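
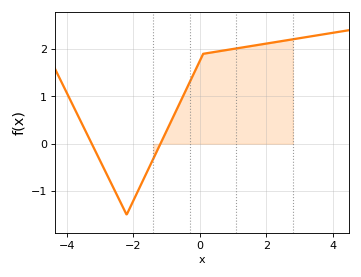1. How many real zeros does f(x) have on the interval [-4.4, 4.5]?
2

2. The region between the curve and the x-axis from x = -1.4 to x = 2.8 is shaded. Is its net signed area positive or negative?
positive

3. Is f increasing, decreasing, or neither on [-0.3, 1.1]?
increasing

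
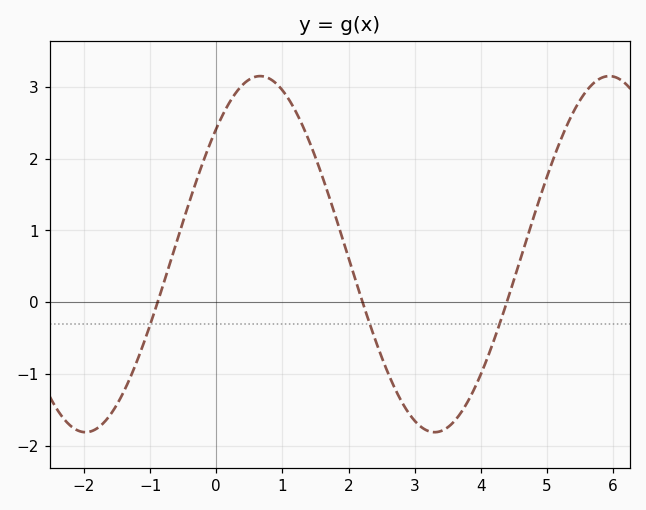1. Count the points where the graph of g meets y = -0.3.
3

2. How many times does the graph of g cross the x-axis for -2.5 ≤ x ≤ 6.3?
3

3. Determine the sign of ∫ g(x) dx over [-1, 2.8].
positive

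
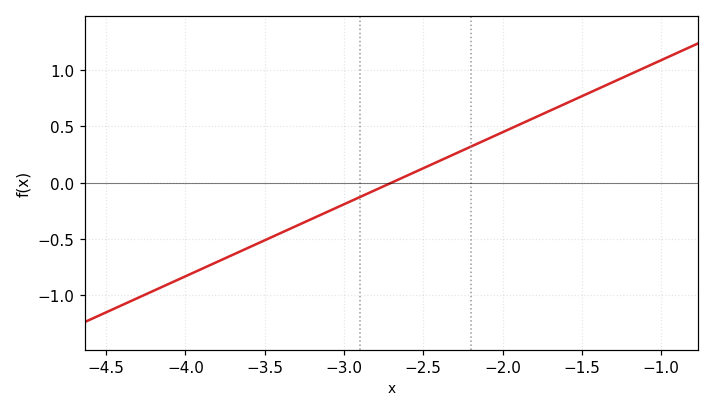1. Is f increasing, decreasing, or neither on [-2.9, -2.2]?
increasing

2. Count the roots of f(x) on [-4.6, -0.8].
1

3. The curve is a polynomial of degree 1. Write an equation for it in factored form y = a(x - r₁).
y = 0.64(x + 2.7)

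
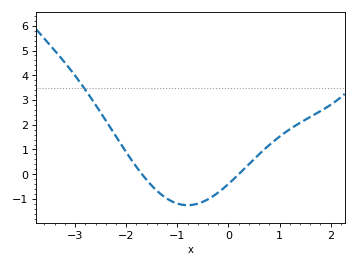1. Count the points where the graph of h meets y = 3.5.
1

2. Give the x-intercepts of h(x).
-1.7, 0.2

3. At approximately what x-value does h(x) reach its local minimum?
-0.8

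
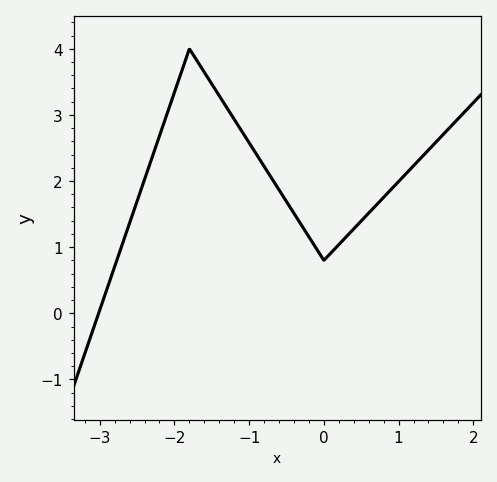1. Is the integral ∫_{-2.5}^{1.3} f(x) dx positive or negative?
positive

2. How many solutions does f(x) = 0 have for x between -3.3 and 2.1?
1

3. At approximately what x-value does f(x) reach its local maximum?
-1.8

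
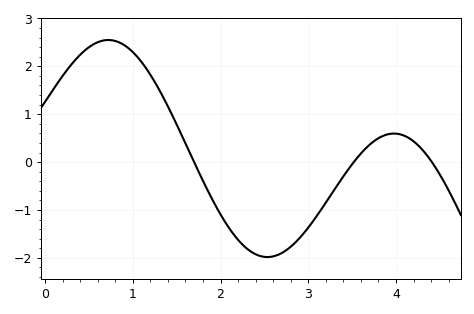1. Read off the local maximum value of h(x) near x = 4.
0.6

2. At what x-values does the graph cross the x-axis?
1.7, 3.5, 4.4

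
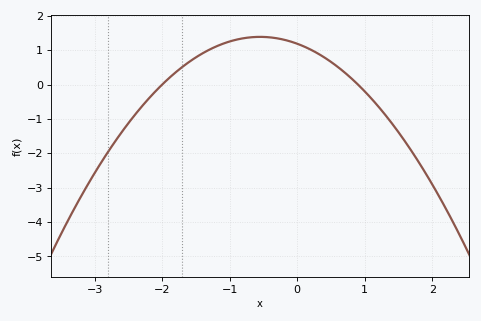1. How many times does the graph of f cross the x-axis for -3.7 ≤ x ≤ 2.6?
2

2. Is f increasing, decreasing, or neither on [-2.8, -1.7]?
increasing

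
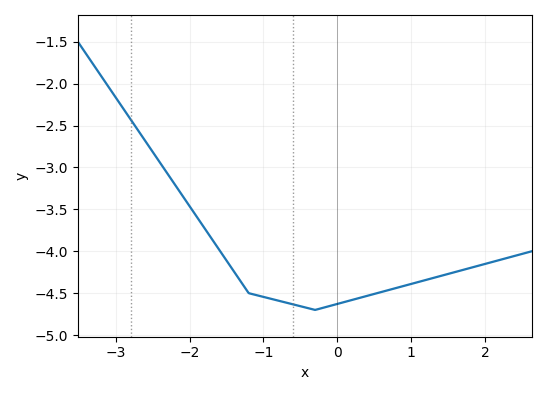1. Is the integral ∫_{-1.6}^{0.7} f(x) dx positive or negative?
negative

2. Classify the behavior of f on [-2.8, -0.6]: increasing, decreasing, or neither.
decreasing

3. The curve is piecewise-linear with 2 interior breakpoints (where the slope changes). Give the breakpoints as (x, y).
(-1.2, -4.5); (-0.3, -4.7)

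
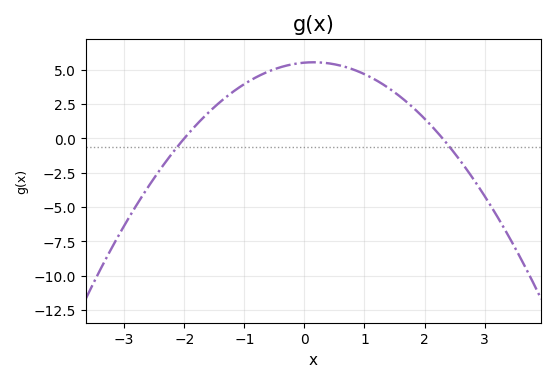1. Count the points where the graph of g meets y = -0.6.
2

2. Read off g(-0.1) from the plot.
5.4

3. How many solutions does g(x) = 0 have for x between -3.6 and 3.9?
2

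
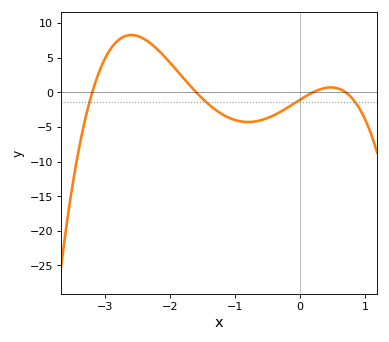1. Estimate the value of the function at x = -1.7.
1.02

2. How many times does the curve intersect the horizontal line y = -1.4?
4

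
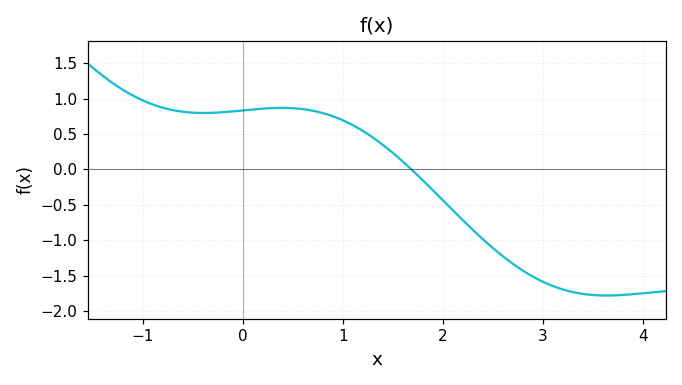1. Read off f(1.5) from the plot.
0.25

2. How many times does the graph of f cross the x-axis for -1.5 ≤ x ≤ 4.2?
1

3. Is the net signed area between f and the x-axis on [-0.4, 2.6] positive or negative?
positive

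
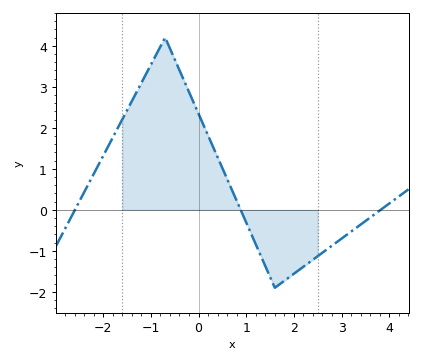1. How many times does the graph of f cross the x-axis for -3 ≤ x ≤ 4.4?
3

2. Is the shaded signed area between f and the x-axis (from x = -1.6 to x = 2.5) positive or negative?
positive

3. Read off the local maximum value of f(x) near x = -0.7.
4.2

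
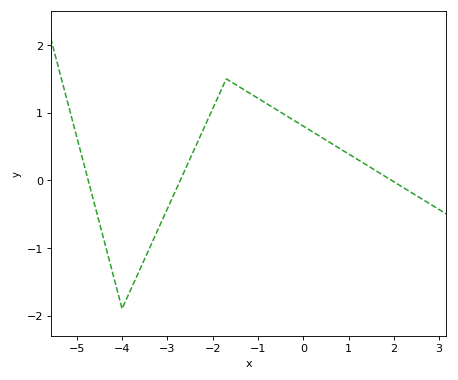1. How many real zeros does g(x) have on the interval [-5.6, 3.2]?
3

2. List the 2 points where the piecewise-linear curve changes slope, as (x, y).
(-4, -1.9); (-1.7, 1.5)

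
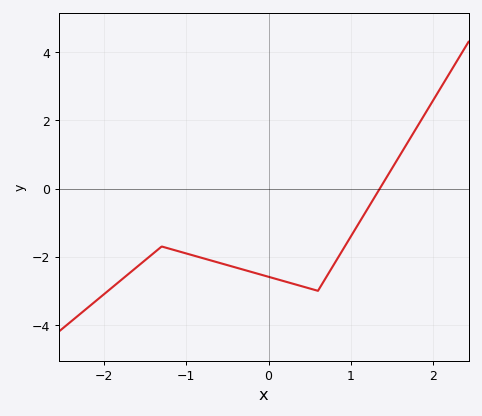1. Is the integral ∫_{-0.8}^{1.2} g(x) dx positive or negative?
negative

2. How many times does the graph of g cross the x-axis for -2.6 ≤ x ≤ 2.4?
1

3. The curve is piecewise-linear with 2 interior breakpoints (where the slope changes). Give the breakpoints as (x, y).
(-1.3, -1.7); (0.6, -3)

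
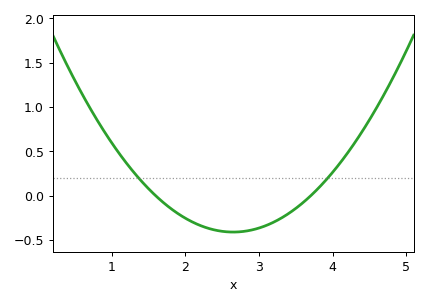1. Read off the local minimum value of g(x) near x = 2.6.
-0.4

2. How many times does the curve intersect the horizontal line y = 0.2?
2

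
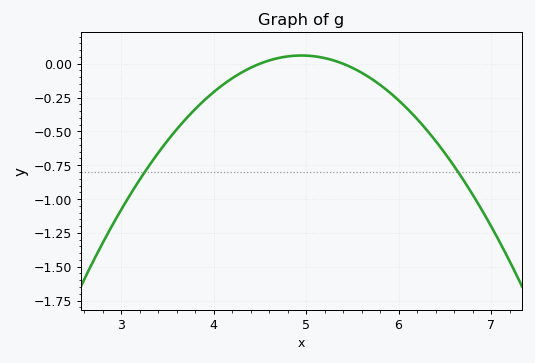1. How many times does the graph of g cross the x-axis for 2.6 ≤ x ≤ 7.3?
2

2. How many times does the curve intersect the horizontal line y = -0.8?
2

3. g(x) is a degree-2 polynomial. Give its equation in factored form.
y = -0.3(x - 4.5)(x - 5.4)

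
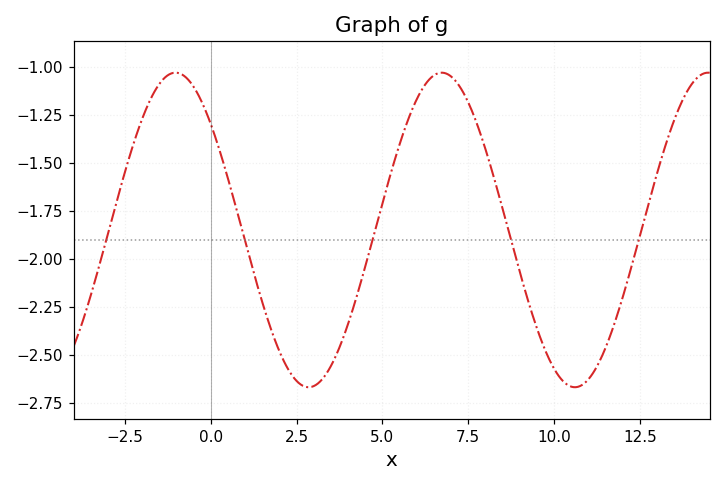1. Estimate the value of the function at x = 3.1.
-2.66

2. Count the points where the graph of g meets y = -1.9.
5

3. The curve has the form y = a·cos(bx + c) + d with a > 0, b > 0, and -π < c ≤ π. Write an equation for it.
y = 0.82cos(0.81x + 0.83) - 1.85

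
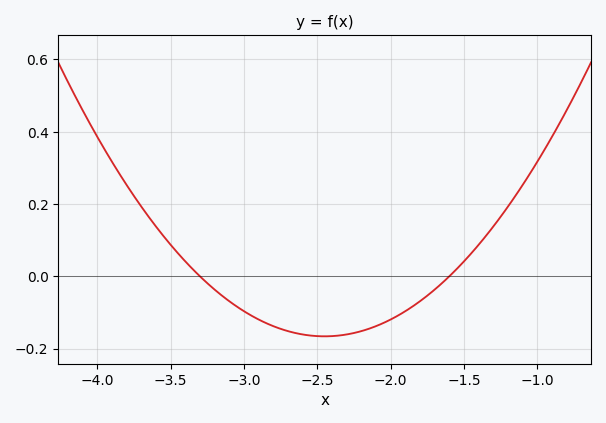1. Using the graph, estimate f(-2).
-0.12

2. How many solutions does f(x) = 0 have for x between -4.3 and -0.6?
2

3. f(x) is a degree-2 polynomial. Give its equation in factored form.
y = 0.23(x + 3.3)(x + 1.6)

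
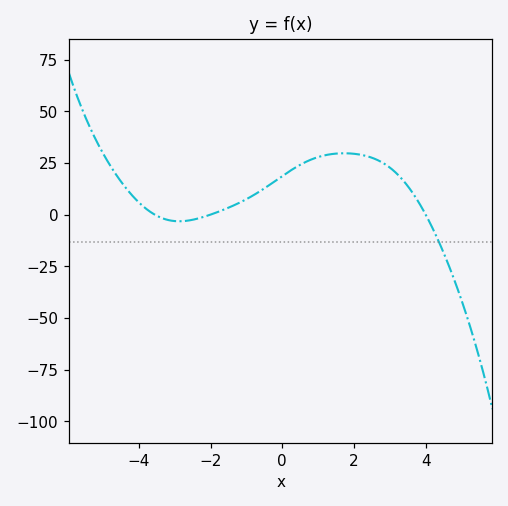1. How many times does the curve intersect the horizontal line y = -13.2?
1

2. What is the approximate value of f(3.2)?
19.7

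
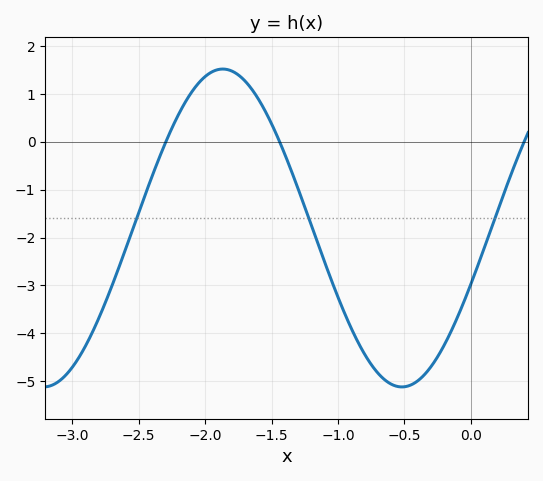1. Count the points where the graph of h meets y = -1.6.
3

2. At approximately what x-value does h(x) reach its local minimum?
-0.5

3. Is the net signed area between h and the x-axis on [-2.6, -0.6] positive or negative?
negative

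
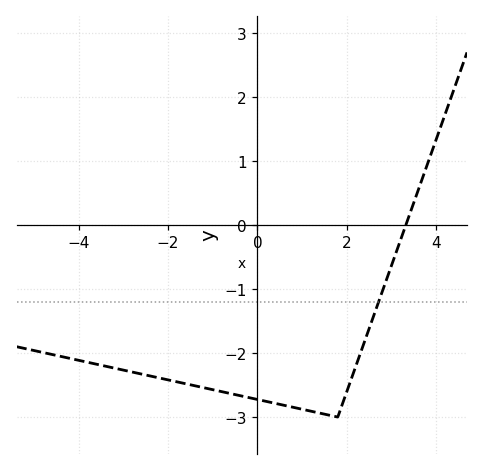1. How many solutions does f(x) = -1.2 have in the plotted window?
1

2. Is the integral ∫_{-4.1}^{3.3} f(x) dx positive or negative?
negative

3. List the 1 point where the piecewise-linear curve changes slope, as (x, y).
(1.8, -3)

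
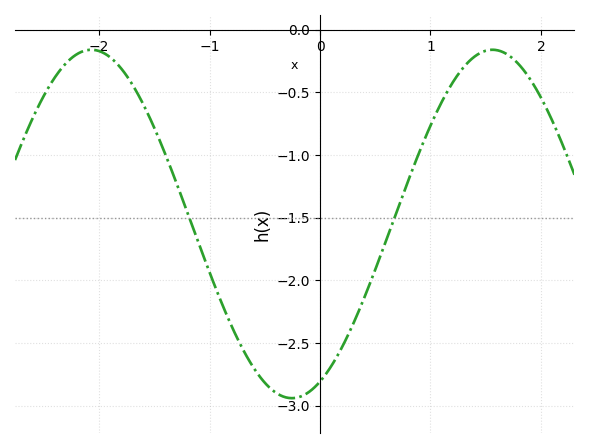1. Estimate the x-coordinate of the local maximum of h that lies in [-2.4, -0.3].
-2.1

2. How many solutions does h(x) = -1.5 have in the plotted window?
2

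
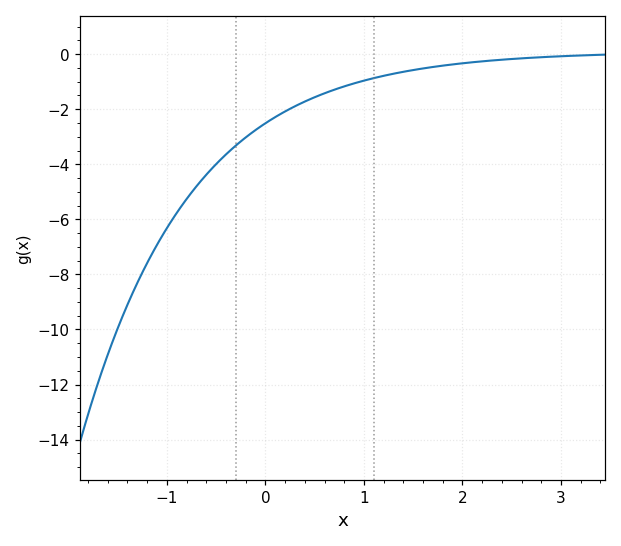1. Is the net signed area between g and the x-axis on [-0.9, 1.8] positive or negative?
negative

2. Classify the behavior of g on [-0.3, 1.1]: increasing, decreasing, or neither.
increasing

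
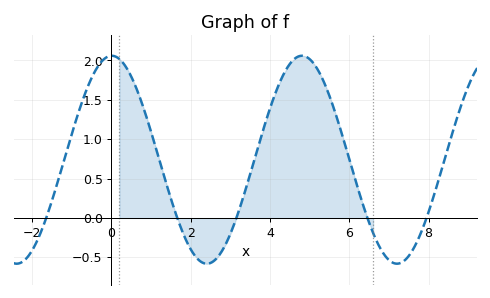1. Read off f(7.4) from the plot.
-0.536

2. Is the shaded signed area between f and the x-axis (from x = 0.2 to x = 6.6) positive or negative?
positive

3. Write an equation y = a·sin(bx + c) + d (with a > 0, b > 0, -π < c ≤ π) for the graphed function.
y = 1.32sin(1.31x + 1.56) + 0.74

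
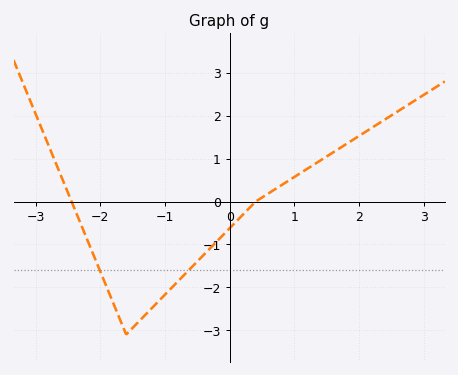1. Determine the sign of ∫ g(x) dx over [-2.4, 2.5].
negative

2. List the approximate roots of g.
-2.4, 0.4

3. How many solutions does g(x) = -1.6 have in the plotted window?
2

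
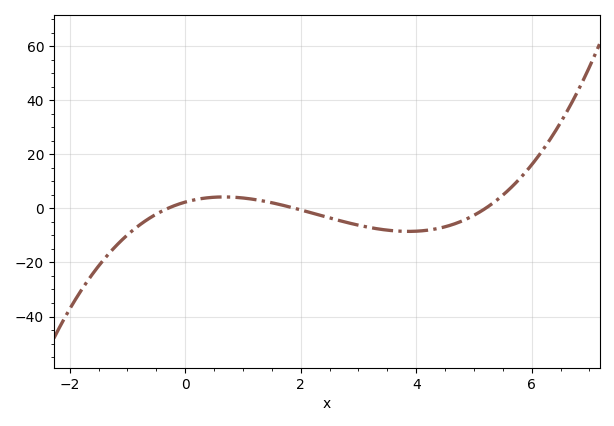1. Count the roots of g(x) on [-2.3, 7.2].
3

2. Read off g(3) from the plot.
-6.23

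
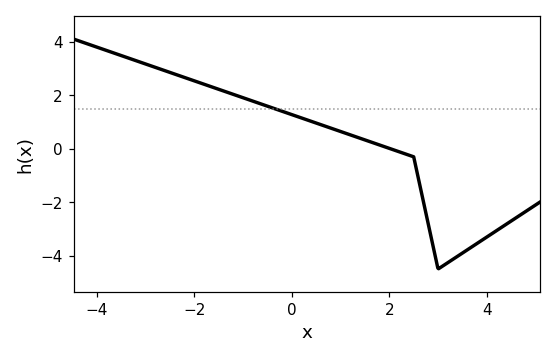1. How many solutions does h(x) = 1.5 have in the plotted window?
1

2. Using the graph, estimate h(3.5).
-4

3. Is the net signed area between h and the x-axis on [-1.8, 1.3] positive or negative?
positive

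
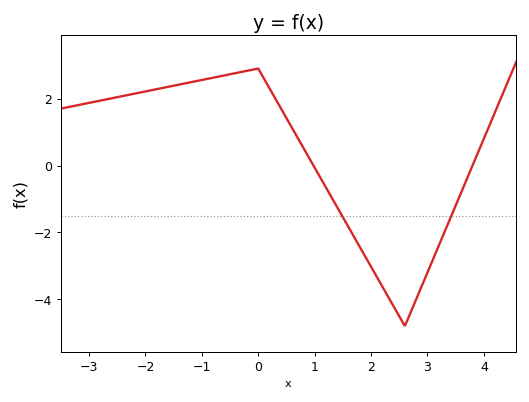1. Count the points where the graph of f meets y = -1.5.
2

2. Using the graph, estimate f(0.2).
2.31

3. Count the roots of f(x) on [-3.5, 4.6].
2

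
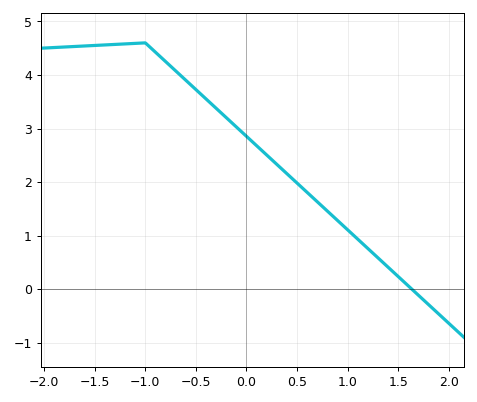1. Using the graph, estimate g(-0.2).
3.2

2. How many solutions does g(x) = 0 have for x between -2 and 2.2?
1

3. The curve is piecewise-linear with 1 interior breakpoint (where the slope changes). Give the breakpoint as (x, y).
(-1, 4.6)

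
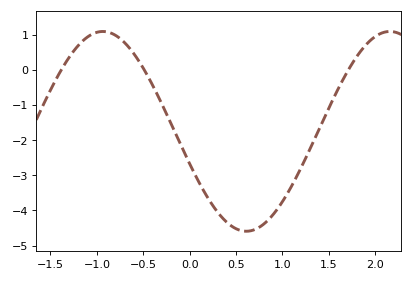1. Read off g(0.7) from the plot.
-4.54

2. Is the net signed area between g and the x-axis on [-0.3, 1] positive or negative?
negative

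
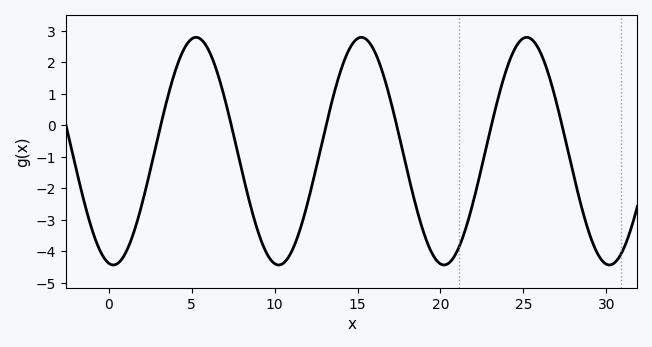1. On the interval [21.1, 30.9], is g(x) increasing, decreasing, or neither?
neither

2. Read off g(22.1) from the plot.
-2.2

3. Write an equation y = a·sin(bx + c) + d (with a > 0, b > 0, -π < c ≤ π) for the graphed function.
y = 3.61sin(0.63x - 1.7) - 0.82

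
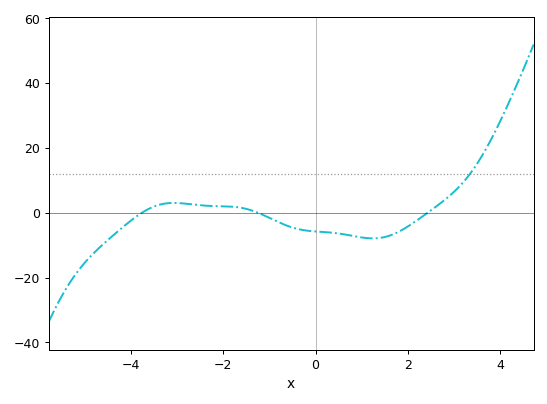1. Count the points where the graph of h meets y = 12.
1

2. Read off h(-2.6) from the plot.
2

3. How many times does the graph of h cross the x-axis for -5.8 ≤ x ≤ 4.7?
3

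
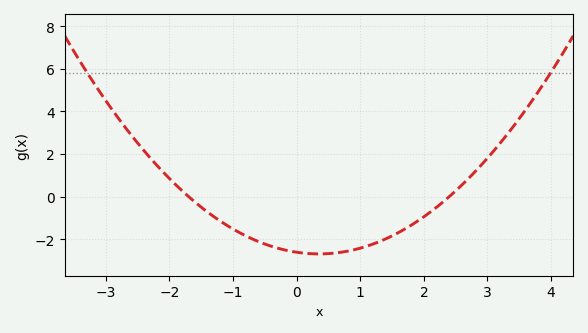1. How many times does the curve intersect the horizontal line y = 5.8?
2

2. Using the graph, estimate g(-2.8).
3.66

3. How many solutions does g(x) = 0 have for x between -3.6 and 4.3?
2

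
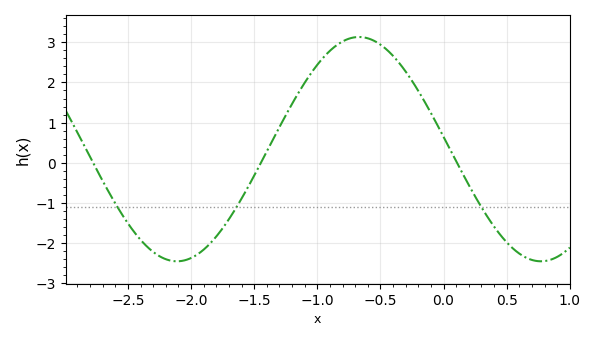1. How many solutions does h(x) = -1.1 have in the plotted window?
3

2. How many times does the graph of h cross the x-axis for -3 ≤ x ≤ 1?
3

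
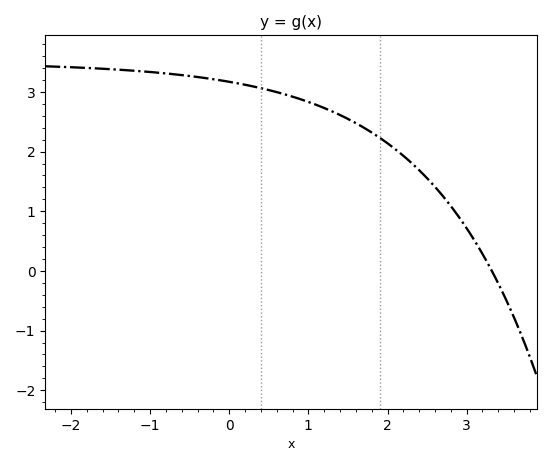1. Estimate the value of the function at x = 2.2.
1.93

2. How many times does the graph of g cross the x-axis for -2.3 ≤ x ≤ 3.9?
1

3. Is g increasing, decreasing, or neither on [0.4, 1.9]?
decreasing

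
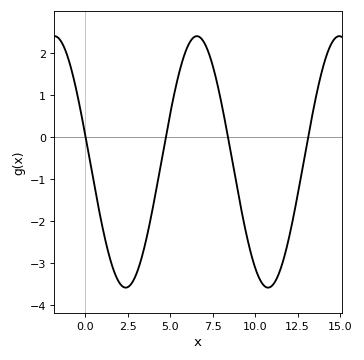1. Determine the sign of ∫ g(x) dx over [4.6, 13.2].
negative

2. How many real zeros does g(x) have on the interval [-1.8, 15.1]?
4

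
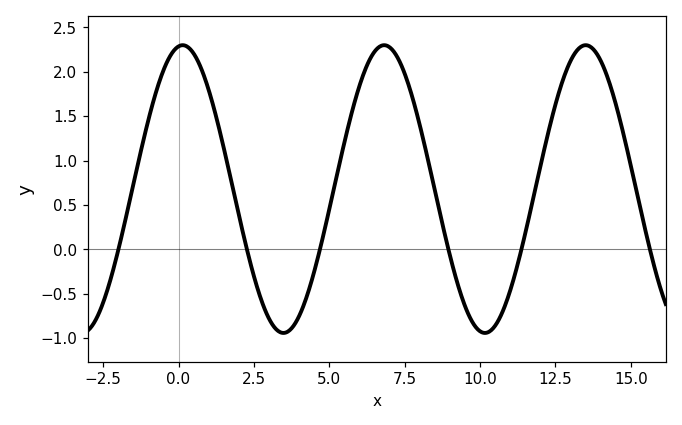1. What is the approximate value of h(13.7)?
2.25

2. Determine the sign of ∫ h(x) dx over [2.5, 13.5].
positive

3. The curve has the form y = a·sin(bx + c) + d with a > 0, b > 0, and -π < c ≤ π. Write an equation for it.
y = 1.62sin(0.94x + 1.4) + 0.68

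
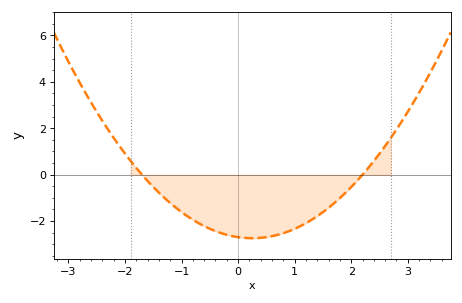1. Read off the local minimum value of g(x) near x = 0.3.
-2.8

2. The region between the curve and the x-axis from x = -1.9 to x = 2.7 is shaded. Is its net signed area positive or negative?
negative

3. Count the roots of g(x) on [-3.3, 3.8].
2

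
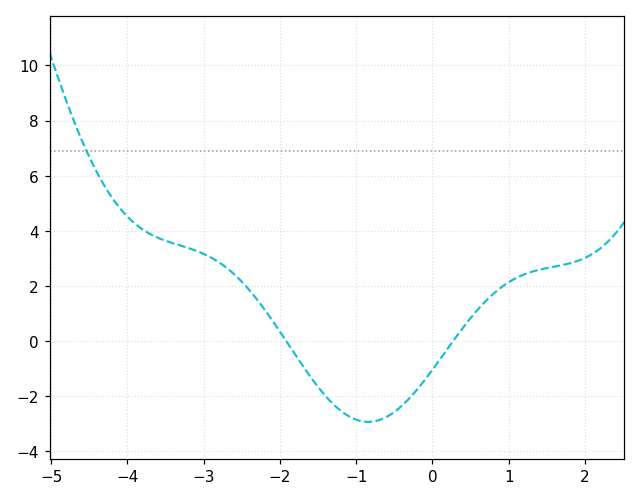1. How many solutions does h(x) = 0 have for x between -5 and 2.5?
2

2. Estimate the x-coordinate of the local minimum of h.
-0.8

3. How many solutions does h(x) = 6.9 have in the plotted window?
1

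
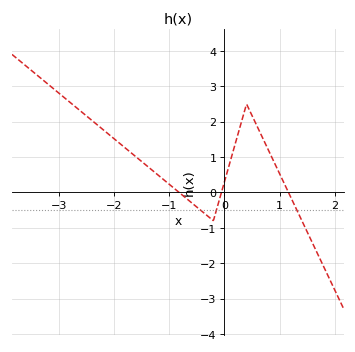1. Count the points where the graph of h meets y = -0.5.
3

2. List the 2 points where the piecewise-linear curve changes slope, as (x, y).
(-0.2, -0.8); (0.4, 2.5)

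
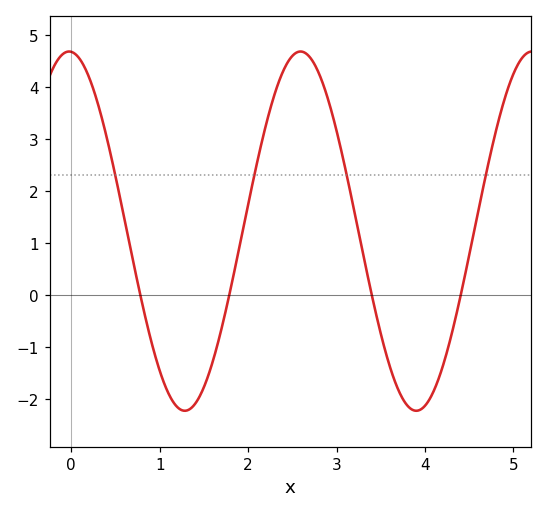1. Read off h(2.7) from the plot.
4.6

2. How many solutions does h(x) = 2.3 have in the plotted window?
4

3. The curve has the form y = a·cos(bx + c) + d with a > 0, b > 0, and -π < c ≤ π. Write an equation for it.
y = 3.45cos(2.4x + 0.06) + 1.23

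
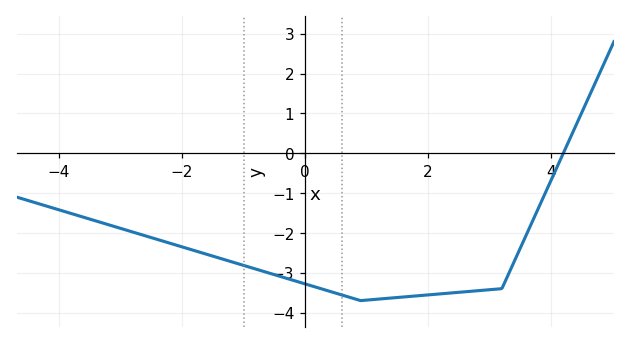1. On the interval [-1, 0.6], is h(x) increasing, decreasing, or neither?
decreasing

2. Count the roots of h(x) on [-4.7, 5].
1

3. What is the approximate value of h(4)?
-0.677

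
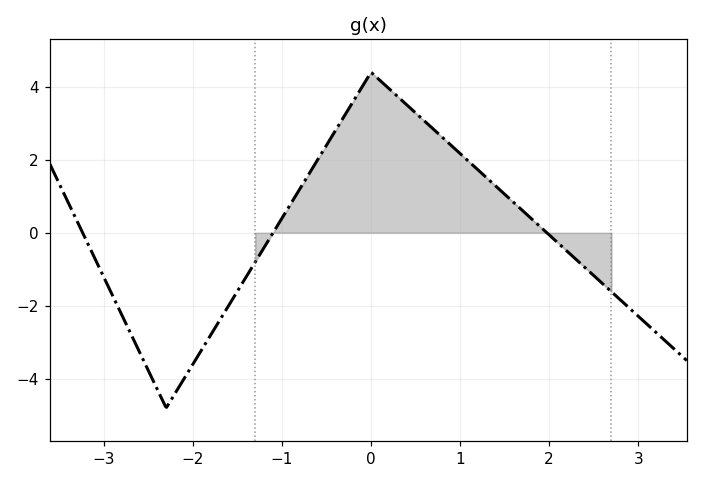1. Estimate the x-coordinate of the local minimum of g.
-2.3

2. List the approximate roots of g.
-3.2, -1.1, 2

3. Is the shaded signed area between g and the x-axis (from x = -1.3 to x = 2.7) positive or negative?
positive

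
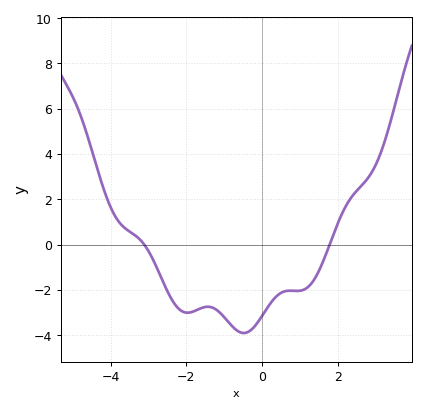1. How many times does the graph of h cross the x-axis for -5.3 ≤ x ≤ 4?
2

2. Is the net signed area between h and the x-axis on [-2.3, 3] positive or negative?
negative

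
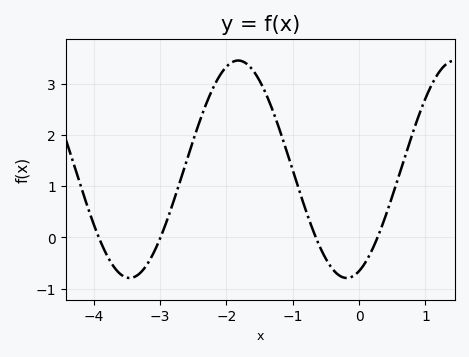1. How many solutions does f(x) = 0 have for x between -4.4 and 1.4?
4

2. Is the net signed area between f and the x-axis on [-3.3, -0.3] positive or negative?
positive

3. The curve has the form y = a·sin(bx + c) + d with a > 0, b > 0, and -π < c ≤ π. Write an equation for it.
y = 2.12sin(1.9x - 1.2) + 1.33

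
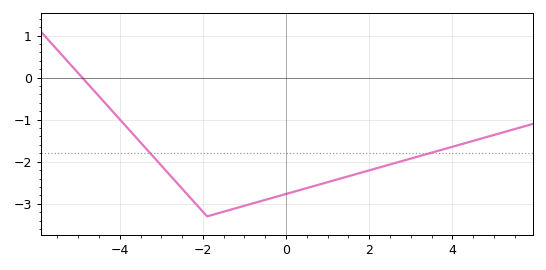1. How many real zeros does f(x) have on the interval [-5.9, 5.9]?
1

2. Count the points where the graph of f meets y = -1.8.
2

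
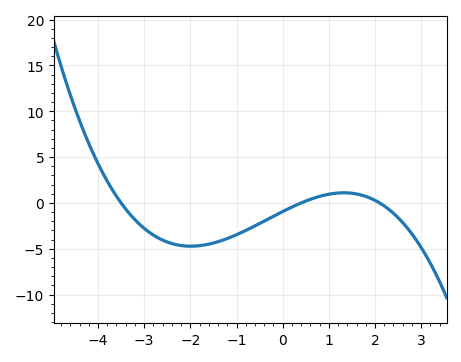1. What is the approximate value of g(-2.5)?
-4.5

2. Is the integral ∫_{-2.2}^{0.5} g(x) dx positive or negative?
negative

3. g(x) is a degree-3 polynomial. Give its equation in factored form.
y = -0.32(x + 3.5)(x - 0.4)(x - 2.1)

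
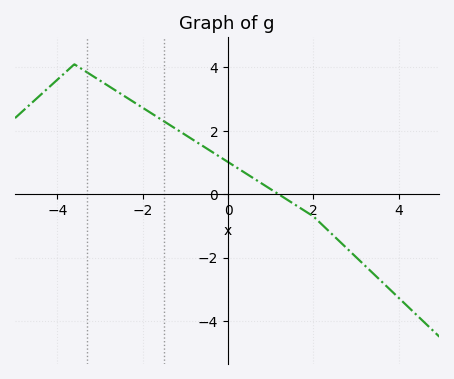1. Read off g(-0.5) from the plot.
1.44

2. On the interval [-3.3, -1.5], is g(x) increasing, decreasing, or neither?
decreasing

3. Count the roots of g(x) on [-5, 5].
1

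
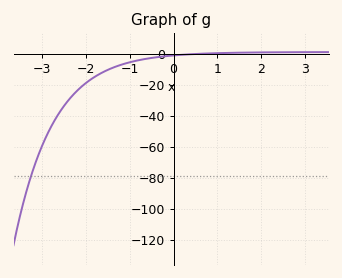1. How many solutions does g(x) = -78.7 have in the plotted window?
1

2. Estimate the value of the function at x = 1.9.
0.815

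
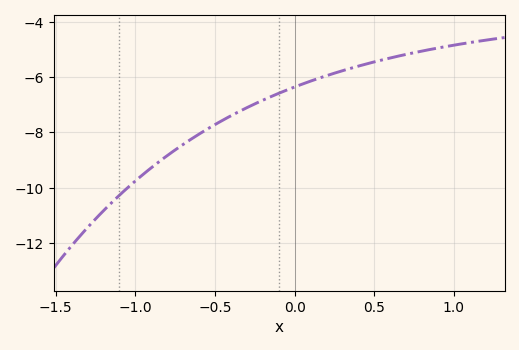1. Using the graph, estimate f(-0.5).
-7.72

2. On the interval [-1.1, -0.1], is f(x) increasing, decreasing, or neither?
increasing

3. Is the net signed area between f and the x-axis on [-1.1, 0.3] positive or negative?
negative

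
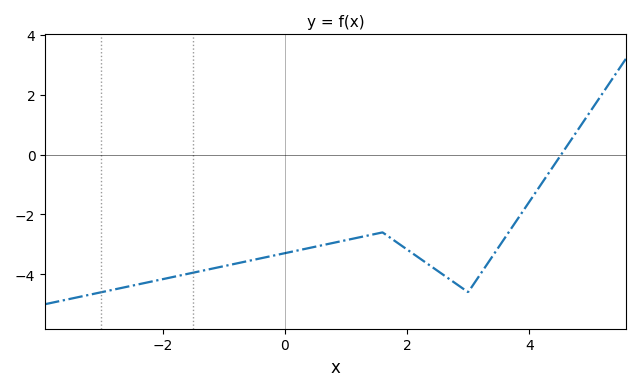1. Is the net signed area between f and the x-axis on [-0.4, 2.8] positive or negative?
negative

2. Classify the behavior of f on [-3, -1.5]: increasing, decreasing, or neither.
increasing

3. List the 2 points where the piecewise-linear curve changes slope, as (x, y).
(1.6, -2.6); (3, -4.6)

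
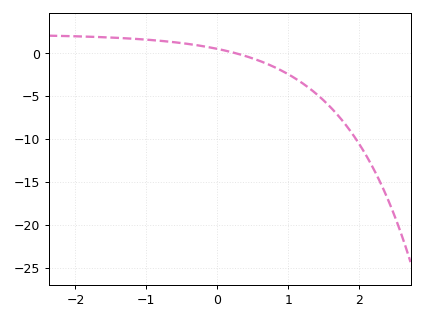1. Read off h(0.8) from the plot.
-1.61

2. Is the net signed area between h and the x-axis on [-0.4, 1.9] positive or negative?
negative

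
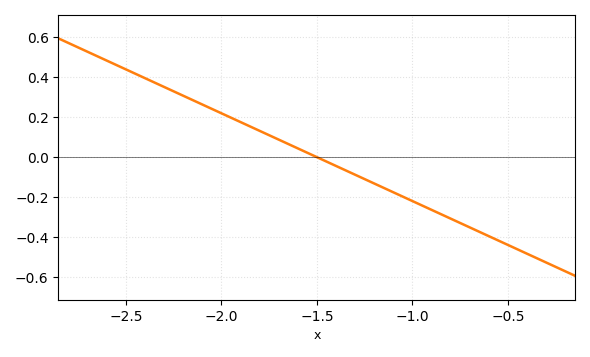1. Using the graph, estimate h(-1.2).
-0.132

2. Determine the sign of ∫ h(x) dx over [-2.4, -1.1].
positive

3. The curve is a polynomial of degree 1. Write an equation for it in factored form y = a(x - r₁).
y = -0.44(x + 1.5)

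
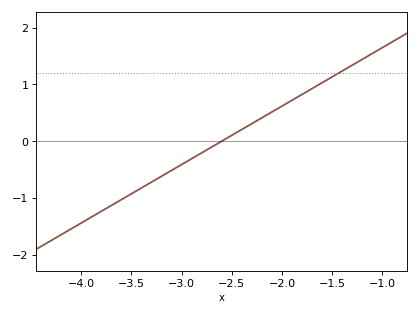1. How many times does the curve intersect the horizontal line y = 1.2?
1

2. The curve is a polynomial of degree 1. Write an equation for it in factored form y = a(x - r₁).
y = 1.03(x + 2.6)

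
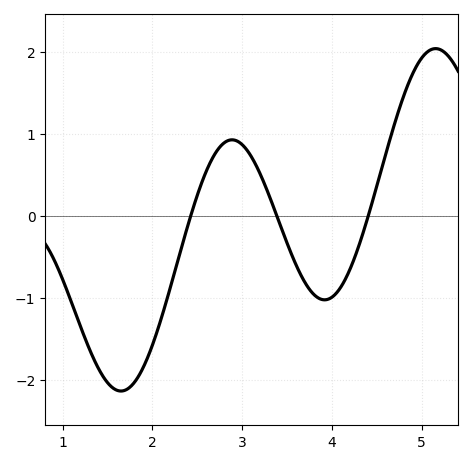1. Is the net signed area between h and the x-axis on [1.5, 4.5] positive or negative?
negative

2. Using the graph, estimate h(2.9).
0.926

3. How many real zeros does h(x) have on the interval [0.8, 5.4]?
3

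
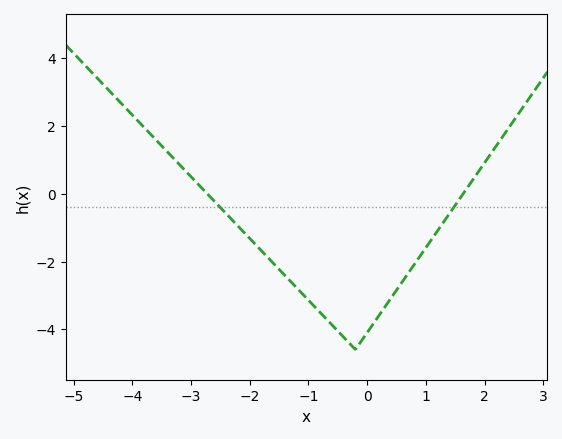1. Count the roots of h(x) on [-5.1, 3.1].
2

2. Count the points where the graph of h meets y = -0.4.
2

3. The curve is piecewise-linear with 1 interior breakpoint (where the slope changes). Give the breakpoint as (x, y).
(-0.2, -4.6)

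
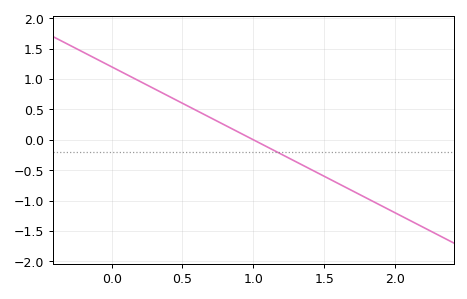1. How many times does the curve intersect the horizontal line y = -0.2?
1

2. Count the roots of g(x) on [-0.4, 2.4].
1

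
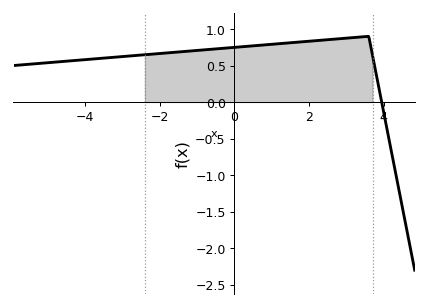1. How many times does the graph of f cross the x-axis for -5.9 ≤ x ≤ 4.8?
1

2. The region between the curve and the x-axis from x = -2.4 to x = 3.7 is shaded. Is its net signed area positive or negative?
positive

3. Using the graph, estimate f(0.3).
0.75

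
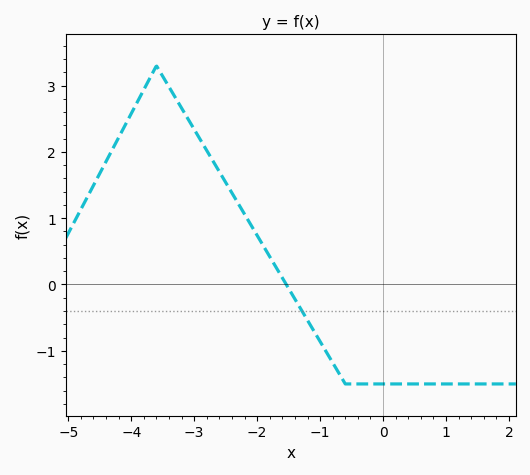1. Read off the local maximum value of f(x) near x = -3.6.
3.3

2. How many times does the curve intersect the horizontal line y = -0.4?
1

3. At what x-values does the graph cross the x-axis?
-1.54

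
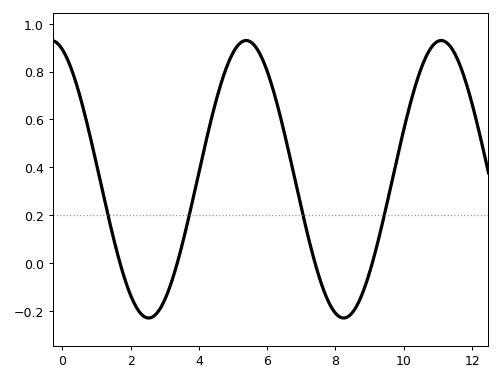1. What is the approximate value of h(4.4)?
0.622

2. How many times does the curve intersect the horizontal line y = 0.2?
4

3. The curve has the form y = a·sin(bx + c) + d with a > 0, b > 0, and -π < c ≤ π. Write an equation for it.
y = 0.58sin(1.1x + 1.93) + 0.35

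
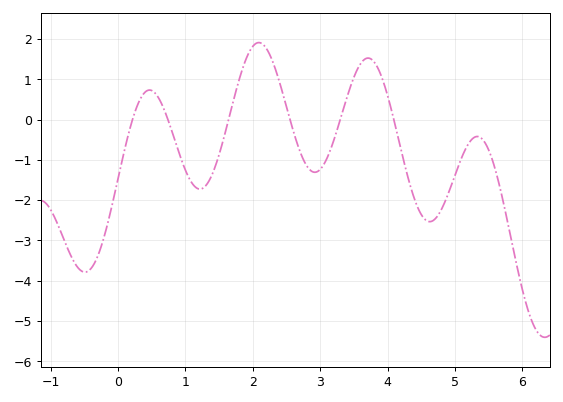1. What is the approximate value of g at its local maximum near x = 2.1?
1.9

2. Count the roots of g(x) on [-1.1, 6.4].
6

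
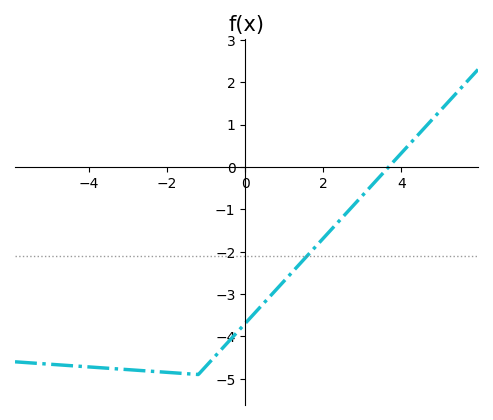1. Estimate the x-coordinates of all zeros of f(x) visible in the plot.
3.68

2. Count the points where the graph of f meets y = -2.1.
1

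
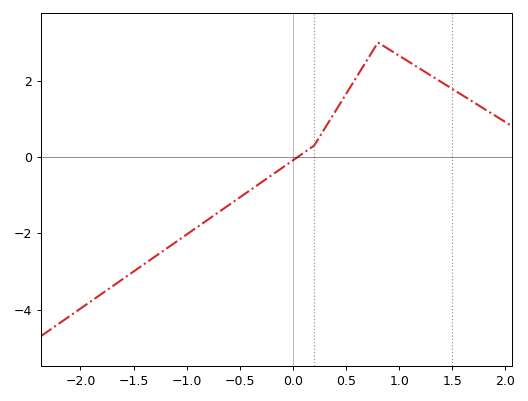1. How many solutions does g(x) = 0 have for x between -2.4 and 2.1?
1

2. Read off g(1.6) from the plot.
1.6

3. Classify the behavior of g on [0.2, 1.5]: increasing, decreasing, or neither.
neither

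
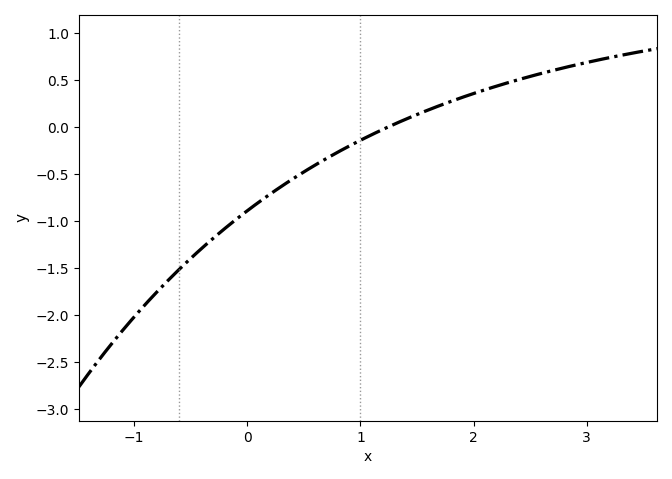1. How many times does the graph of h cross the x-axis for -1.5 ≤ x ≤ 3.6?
1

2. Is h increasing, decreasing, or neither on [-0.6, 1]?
increasing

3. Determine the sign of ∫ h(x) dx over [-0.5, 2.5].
negative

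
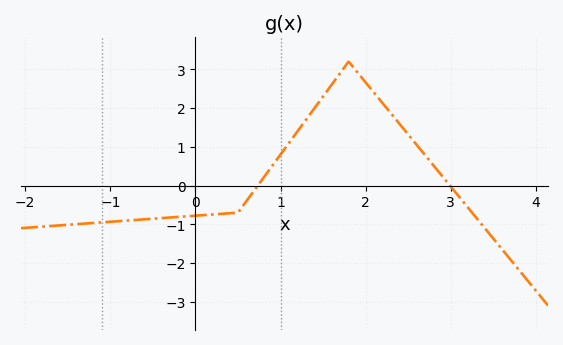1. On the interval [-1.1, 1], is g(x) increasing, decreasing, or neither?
increasing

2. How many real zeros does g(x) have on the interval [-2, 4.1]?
2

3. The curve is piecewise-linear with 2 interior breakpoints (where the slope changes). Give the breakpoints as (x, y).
(0.5, -0.7); (1.8, 3.2)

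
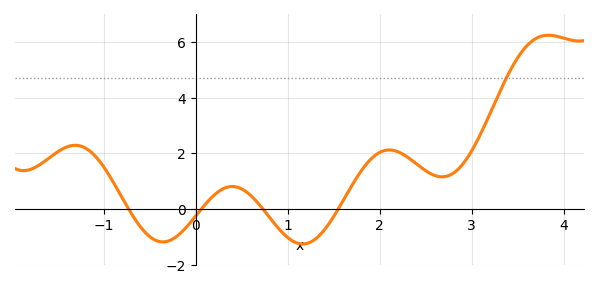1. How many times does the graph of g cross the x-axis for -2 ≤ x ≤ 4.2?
4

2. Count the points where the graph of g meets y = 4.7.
1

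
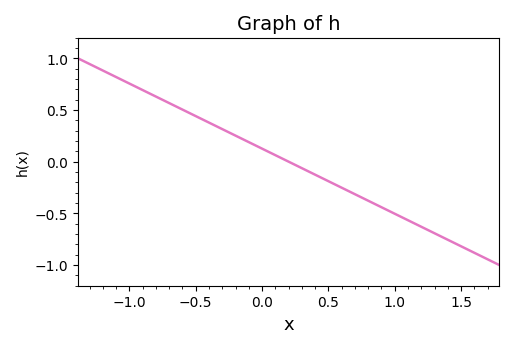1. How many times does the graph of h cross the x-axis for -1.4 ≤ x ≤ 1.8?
1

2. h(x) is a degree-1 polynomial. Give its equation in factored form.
y = -0.63(x - 0.2)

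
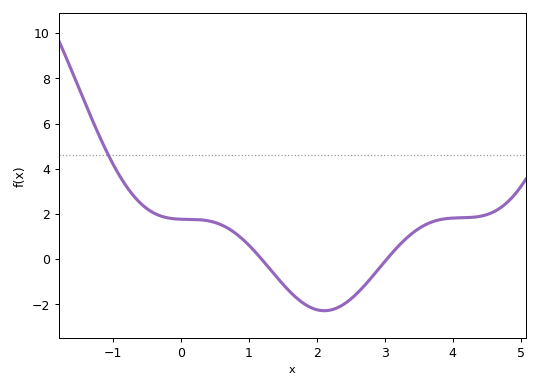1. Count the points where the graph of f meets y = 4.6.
1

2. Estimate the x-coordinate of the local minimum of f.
2.11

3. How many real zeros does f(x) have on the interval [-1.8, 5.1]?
2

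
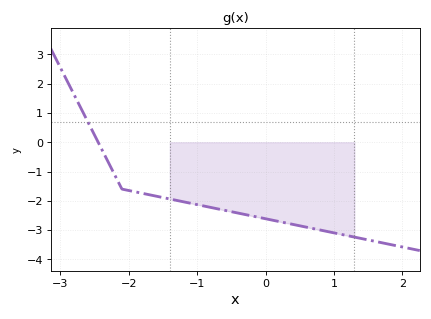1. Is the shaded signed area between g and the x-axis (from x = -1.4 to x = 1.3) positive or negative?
negative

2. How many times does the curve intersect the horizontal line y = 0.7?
1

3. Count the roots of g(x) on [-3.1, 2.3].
1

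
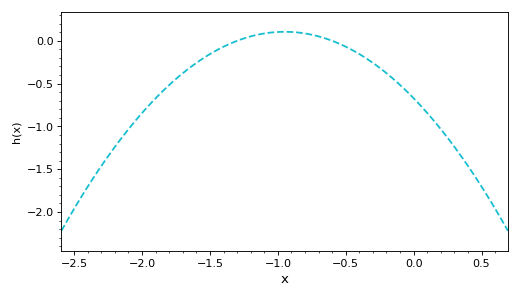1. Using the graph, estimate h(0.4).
-1.45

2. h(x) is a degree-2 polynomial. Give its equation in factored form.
y = -0.86(x + 1.3)(x + 0.6)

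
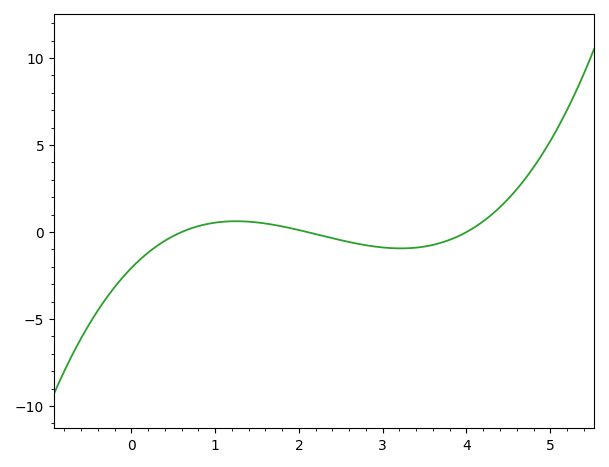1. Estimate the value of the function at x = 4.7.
3.06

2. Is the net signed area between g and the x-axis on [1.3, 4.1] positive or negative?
negative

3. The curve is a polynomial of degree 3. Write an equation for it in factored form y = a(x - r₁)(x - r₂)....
y = 0.41(x - 0.6)(x - 2.1)(x - 4)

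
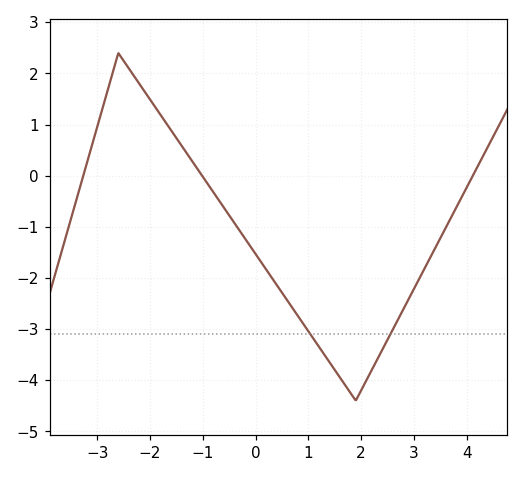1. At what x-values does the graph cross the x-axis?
-3.26, -1.01, 4.12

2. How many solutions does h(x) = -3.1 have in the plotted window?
2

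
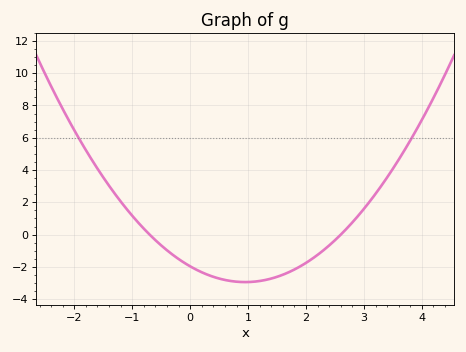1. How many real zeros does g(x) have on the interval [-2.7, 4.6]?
2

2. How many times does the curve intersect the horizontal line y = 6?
2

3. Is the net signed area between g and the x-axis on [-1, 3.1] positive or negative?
negative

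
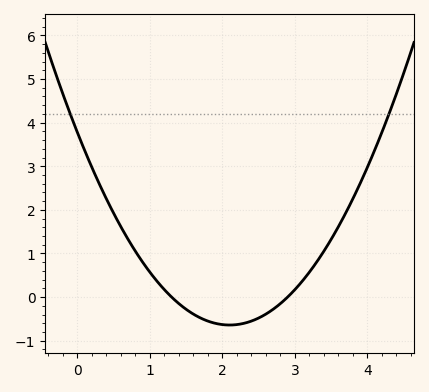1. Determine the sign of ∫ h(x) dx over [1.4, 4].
positive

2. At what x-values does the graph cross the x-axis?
1.3, 2.9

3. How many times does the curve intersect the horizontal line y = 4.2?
2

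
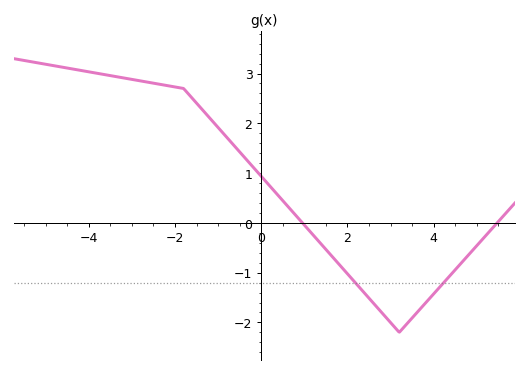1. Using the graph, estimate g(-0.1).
1.03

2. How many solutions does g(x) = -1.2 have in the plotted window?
2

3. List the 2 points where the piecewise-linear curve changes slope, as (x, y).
(-1.8, 2.7); (3.2, -2.2)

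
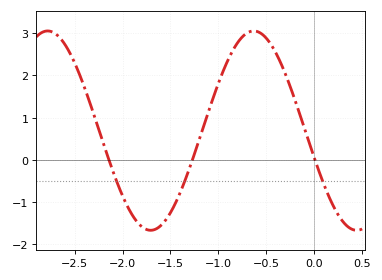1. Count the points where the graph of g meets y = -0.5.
3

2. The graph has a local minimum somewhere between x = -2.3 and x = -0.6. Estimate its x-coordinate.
-1.71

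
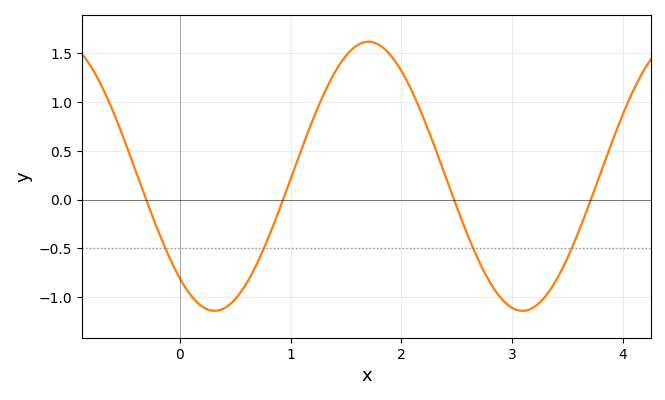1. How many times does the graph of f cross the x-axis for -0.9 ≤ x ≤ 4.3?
4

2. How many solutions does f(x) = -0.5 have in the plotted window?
4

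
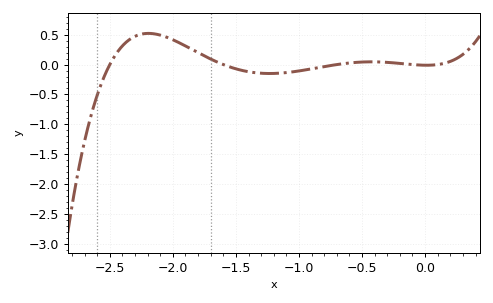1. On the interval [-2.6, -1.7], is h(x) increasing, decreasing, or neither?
neither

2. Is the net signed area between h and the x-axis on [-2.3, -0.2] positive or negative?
positive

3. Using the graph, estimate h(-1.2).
-0.15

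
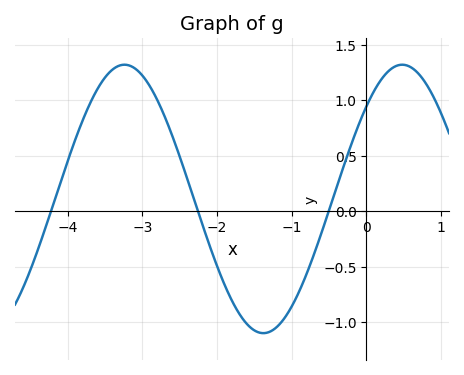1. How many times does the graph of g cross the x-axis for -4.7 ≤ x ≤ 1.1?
3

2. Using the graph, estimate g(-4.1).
0.25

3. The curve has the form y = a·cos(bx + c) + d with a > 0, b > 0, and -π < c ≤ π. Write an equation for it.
y = 1.21cos(1.7x - 0.81) + 0.11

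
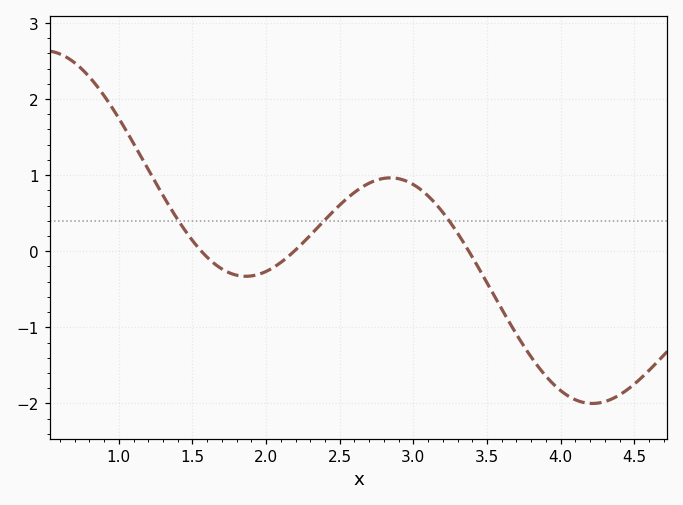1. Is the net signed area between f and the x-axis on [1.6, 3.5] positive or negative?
positive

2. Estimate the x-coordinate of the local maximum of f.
2.8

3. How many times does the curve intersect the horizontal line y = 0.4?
3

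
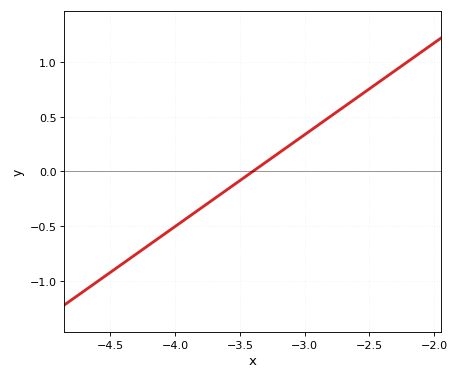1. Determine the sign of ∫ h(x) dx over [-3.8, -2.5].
positive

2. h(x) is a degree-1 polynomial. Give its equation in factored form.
y = 0.84(x + 3.4)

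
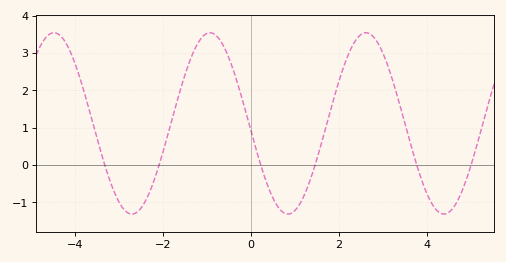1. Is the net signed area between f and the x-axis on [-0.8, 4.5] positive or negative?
positive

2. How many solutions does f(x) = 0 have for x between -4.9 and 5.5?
6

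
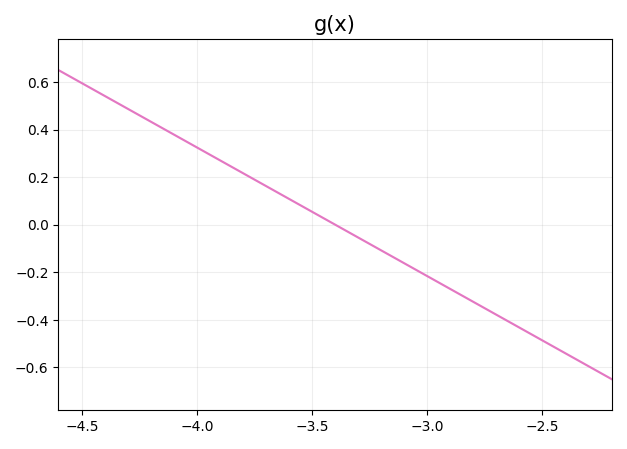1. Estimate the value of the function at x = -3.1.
-0.162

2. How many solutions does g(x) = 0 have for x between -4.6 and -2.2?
1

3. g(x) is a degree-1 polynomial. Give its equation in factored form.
y = -0.54(x + 3.4)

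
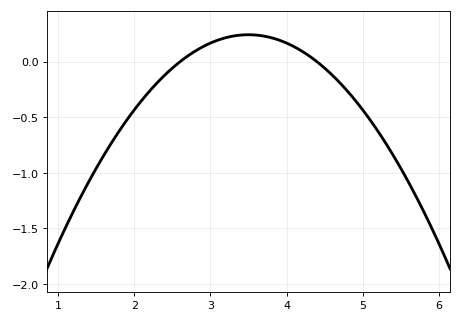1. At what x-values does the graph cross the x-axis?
2.6, 4.4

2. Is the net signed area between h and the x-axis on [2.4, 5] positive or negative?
positive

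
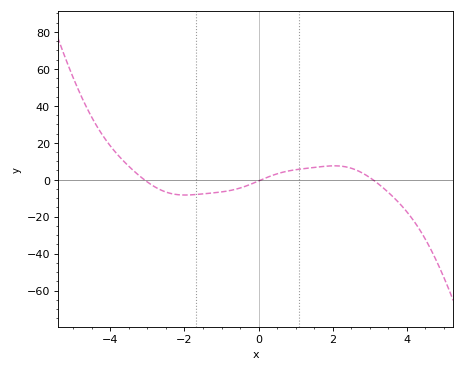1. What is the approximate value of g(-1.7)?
-8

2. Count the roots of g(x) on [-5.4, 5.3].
3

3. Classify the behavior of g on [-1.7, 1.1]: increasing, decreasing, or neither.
increasing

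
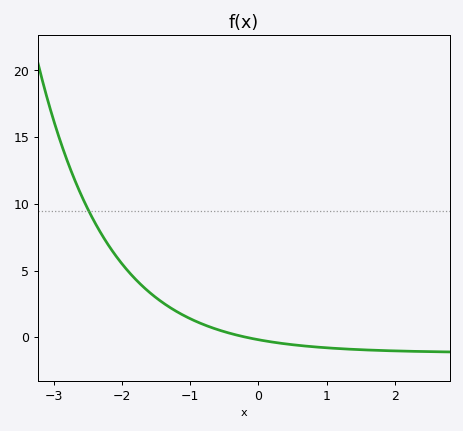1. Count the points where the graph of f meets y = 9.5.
1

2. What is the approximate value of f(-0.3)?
0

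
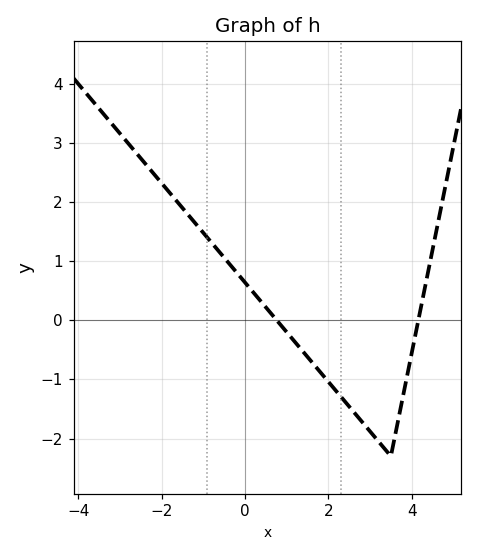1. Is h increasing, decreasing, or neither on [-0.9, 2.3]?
decreasing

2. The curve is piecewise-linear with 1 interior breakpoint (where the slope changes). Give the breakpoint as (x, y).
(3.5, -2.3)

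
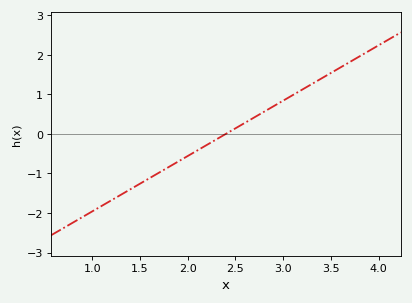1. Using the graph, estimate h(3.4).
1.4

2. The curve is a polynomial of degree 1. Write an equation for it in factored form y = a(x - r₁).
y = 1.4(x - 2.4)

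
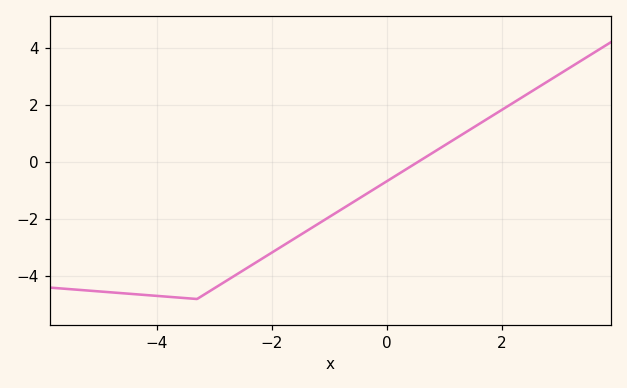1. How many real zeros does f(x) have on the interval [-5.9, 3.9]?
1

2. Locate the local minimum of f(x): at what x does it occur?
-3.3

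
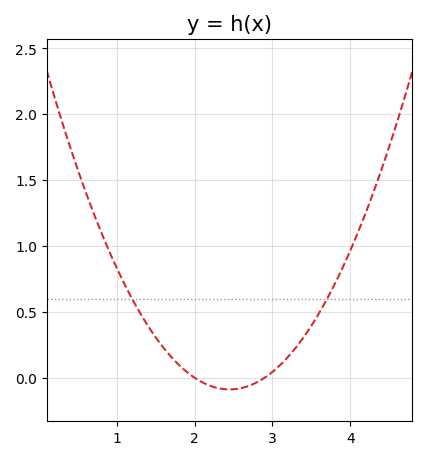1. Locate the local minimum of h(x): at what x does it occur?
2.4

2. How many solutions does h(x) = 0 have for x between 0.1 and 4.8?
2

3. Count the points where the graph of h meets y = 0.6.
2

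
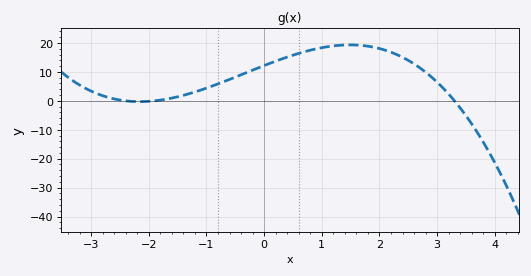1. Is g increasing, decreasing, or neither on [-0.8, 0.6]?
increasing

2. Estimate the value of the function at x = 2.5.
14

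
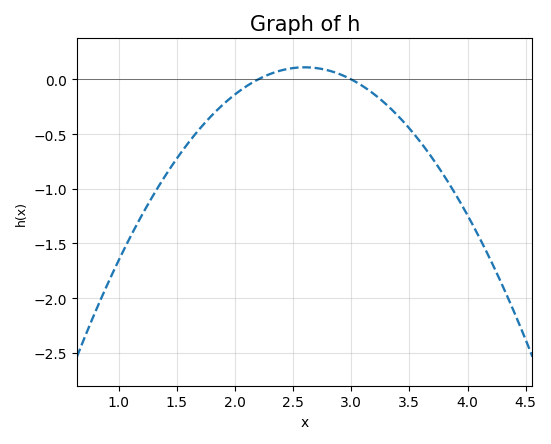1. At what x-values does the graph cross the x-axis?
2.2, 3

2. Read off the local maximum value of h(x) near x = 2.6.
0.1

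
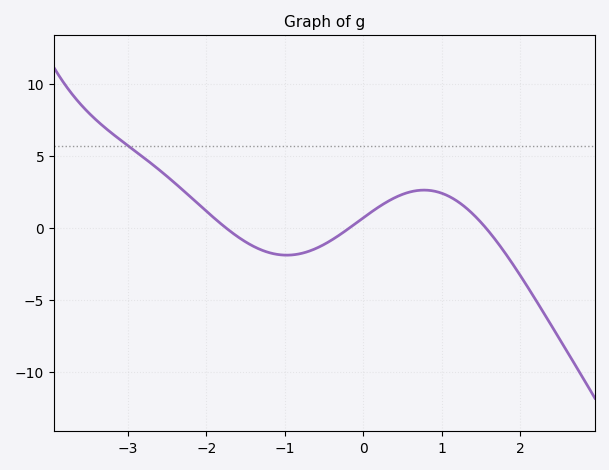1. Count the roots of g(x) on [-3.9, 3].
3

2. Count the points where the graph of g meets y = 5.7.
1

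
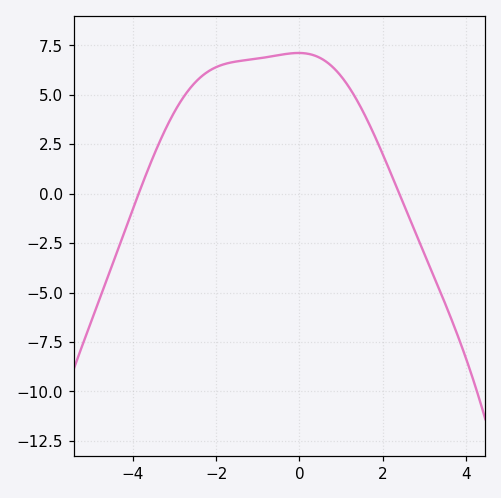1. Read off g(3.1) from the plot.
-3.55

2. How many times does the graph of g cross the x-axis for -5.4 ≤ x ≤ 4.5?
2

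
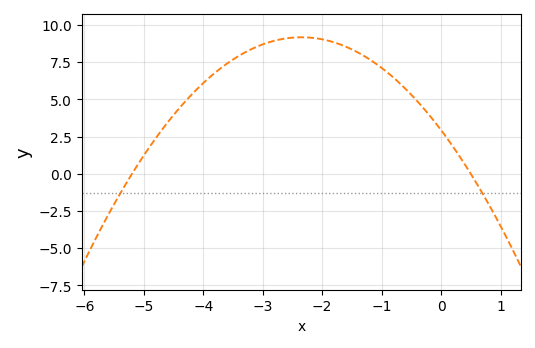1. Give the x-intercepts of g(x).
-5.2, 0.5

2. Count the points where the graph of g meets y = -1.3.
2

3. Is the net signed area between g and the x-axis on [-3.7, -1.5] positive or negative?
positive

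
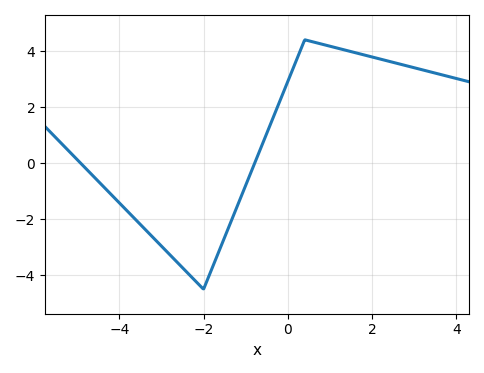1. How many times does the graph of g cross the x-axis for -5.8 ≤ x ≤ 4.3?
2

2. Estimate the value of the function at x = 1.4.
4.02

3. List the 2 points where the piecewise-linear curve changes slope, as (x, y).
(-2, -4.5); (0.4, 4.4)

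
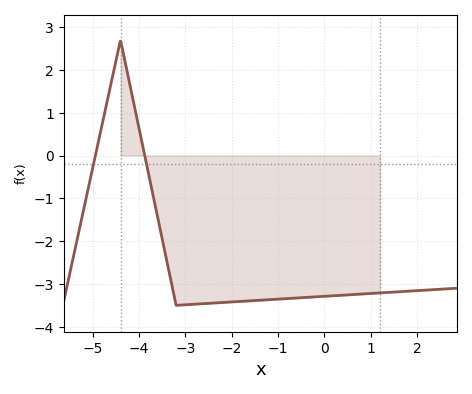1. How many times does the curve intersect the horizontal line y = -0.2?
2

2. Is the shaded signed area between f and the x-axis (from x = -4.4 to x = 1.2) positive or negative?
negative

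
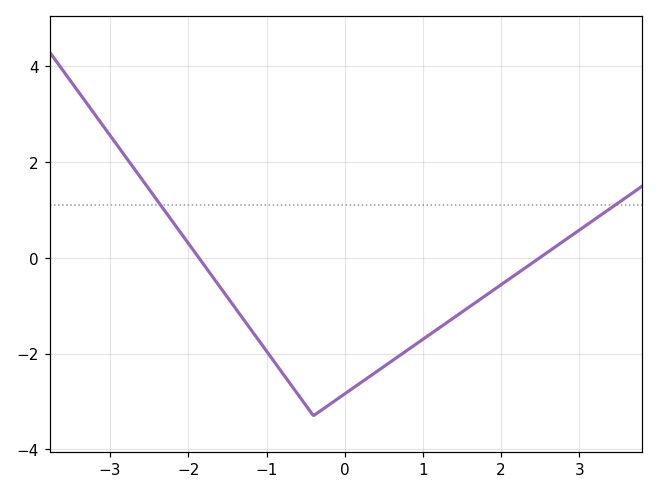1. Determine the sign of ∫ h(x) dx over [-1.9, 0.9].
negative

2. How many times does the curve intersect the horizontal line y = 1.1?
2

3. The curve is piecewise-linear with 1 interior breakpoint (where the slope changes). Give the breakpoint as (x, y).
(-0.4, -3.3)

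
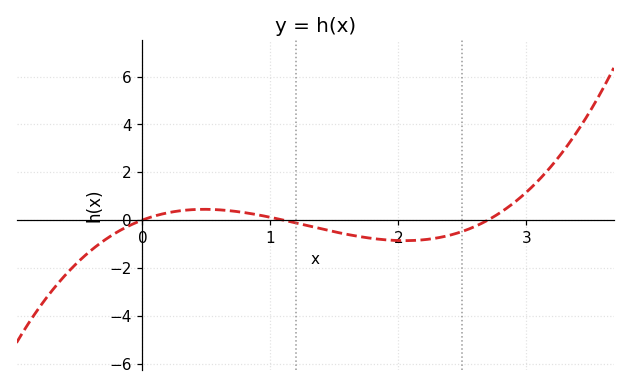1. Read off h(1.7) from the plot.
-0.6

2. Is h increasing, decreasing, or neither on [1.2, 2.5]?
neither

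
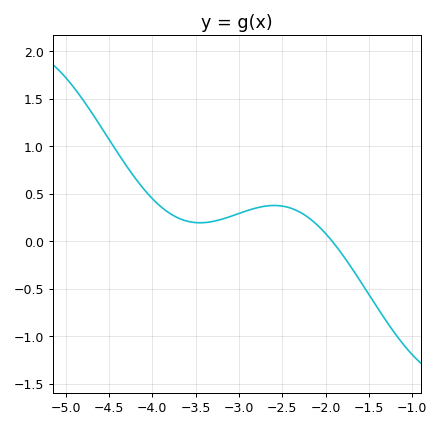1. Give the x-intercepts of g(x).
-1.92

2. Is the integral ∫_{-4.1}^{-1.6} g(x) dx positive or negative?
positive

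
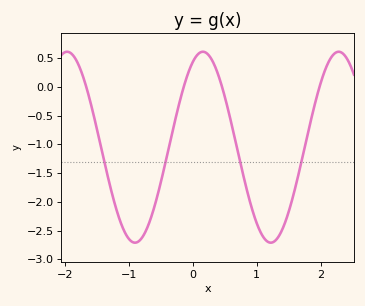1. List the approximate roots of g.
-1.66, -0.14, 0.458, 1.98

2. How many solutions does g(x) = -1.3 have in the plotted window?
4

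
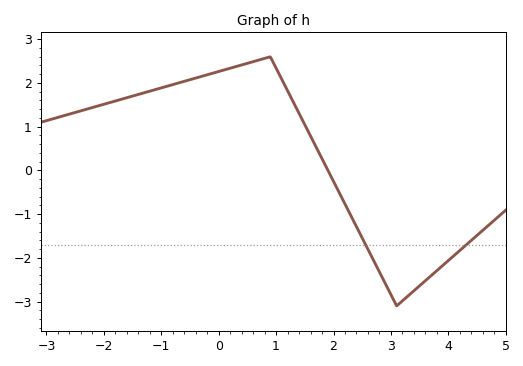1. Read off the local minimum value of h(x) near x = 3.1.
-3.1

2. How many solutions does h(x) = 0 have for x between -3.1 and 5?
1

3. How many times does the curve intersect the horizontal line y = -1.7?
2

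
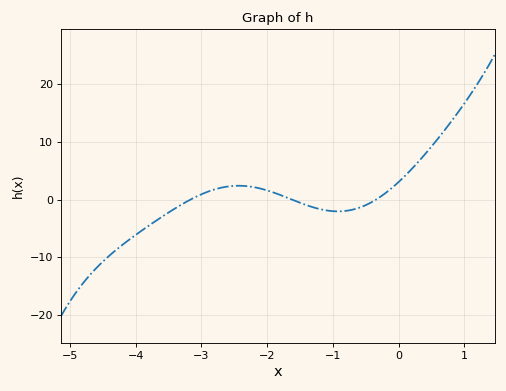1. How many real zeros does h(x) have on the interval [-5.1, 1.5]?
3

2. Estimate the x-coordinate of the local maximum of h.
-2.4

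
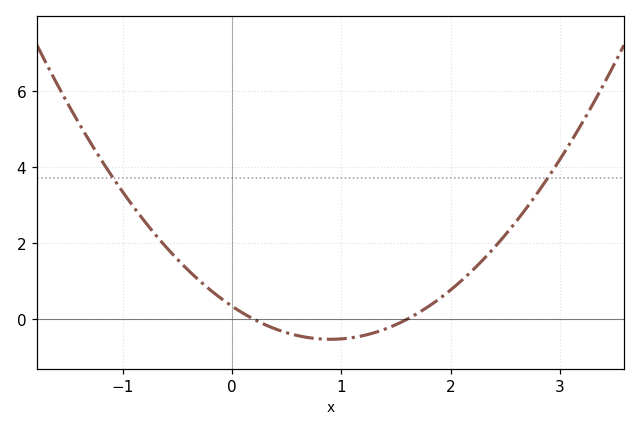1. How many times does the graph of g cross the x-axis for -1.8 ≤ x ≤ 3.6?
2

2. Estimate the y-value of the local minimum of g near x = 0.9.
-0.6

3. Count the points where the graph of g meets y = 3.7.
2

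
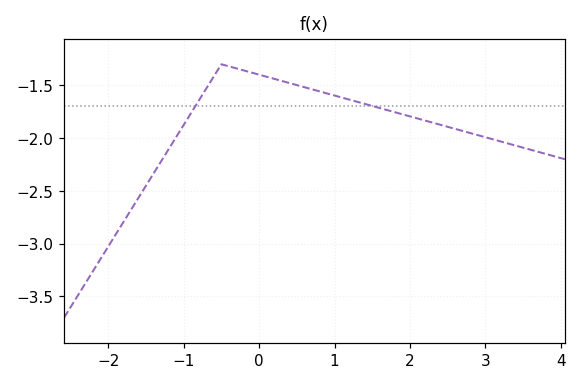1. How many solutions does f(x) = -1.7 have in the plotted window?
2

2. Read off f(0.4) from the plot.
-1.5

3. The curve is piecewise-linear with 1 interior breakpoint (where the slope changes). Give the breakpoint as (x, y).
(-0.5, -1.3)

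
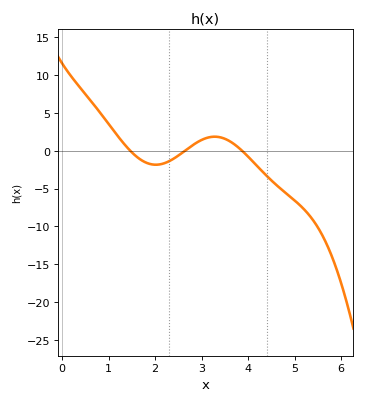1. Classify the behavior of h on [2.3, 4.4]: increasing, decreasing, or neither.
neither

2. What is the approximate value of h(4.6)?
-4.5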